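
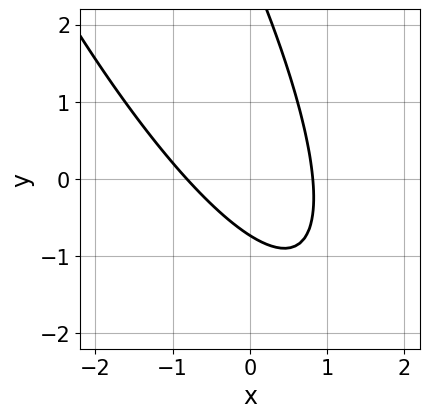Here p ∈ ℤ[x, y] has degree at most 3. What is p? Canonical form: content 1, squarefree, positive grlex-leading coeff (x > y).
3*x^2 + 3*x*y + y^2 - 2*y - 2

First, the degree is 2 — no degree-1 curve has this shape.
Finally, solving for integer coefficients yields p as stated.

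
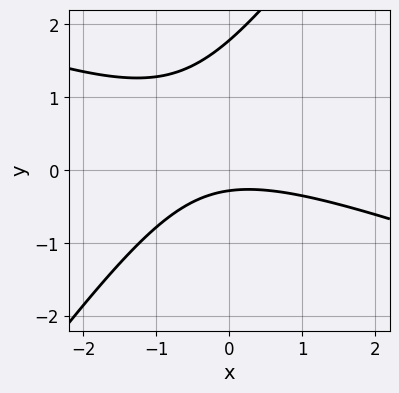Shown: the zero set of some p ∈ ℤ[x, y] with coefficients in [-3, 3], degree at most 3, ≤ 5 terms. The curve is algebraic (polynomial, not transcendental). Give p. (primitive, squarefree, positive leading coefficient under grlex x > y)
x^2 + 2*x*y - 2*y^2 + 3*y + 1

1. Degree: the shape is more complex than any degree-1 curve, so deg p = 2.
2. Checking where it meets the axes: the curve avoids every integer x-axis point in the box.
3. Solving for integer coefficients yields p as stated.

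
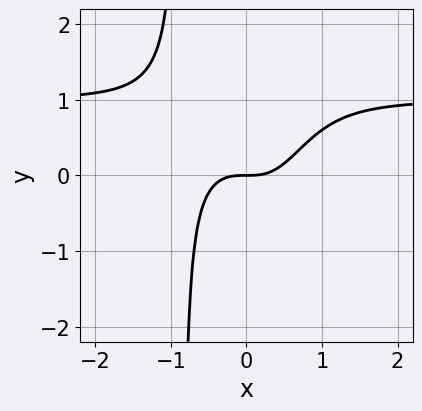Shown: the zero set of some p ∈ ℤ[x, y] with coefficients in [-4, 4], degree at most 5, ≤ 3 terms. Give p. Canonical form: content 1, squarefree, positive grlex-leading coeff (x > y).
1. deg p = 4. A generic line meets the curve in up to 4 points.
2. From the visible intercepts: one y-axis crossing is at y = 0; one x-axis crossing is at x = 0.
3. Together with the visible shape, these determine p as stated.

3*x^3*y - 3*x^3 + 2*y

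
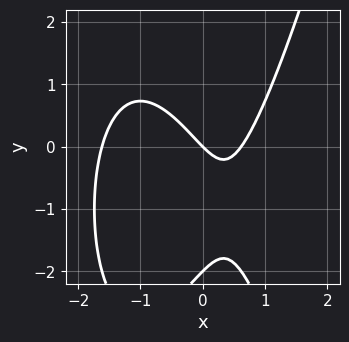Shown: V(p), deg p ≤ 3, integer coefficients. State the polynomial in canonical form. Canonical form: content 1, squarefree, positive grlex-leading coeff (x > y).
2*x^3 + 2*x^2 - y^2 - 2*x - 2*y

Degree: no degree-2 curve has this shape, so deg p = 3.
From the axis intercepts and sections: one x-axis crossing is at x = 0; the y-axis gridline crossings are at y ∈ {-2, 0}.
Matching integer coefficients to the picture gives p.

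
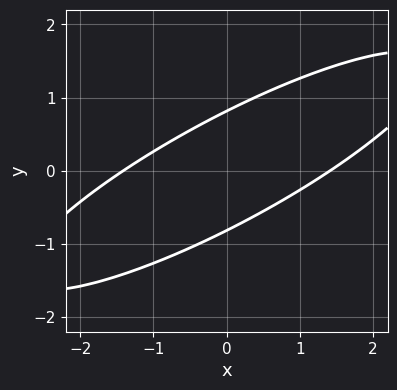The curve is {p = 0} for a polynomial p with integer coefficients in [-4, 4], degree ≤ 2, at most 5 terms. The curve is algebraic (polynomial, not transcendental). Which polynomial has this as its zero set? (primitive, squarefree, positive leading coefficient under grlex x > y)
Degree: no degree-1 curve has this shape, so deg p = 2.
Solving for integer coefficients yields p as stated.

x^2 - 3*x*y + 3*y^2 - 2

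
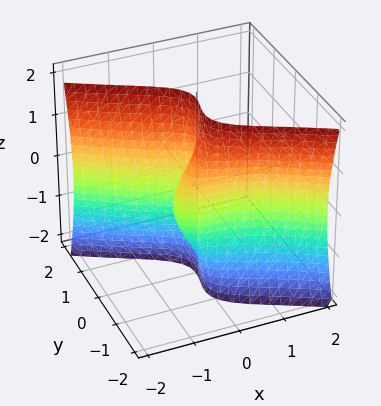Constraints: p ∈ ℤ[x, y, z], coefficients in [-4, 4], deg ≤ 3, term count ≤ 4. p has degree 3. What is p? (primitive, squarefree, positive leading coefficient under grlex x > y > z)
x^3 + x*z^2 + 3*y^3 + 3*y^2

First, deg p = 3. The shape is more complex than any degree-2 surface.
Then, against the integer gridlines: it meets the x-axis at x = 0 (among the integer gridlines); every point of the z-axis in the box is on the surface; among the integer gridlines, it crosses the y-axis at y ∈ {-1, 0}.
Finally, matching integer coefficients to the picture gives p.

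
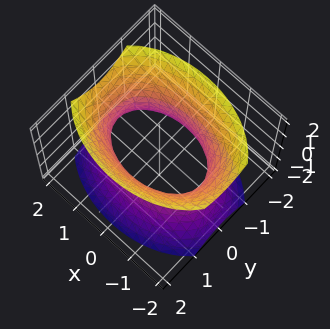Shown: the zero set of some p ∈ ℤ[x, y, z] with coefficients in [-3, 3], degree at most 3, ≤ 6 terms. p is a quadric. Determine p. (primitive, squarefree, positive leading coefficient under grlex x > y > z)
x^2 + 2*y^2 - z^2 - 2

Degree: an hourglass — one-sheet hyperboloid; a quadric, so deg p = 2.
Symmetries: it's symmetric under y → −y, forcing even powers of y; it's symmetric under x → −x, forcing even powers of x; it's symmetric under z → −z, forcing even powers of z.
From the axis intercepts and sections: it misses every integer gridline on the z-axis; the y-axis gridline crossings are at y ∈ {-1, 1}.
Matching integer coefficients to the picture gives p.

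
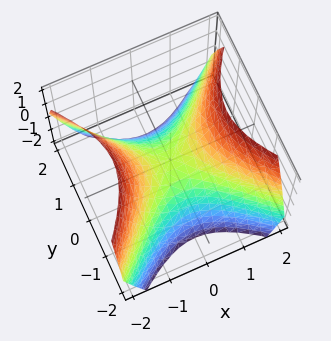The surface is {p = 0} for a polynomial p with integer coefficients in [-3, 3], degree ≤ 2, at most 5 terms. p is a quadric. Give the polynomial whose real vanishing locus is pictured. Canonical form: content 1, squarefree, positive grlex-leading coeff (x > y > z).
First, the degree is 2 — a hyperbolic paraboloid; a quadric.
Next, symmetries: it's symmetric under y → −y, forcing even powers of y; it's symmetric under x → −x, forcing even powers of x.
Then, checking where it meets the axes: it meets the x-axis at x = 0 (among the integer gridlines); one z-axis crossing is at z = 0.
Finally, solving for integer coefficients yields p as stated.

x^2 - y^2 - z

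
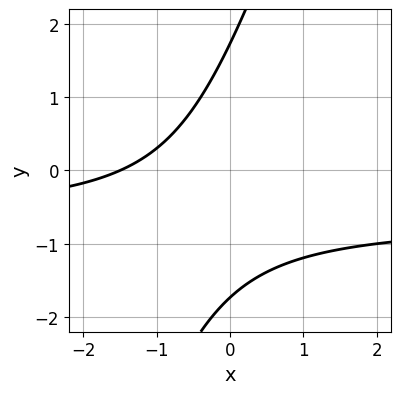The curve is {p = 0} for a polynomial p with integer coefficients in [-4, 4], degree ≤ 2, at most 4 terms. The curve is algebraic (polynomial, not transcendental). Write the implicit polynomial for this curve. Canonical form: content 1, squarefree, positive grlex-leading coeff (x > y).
3*x*y - y^2 + 2*x + 3

First, the degree is 2 — the shape is more complex than any degree-1 curve.
Finally, putting this together gives p.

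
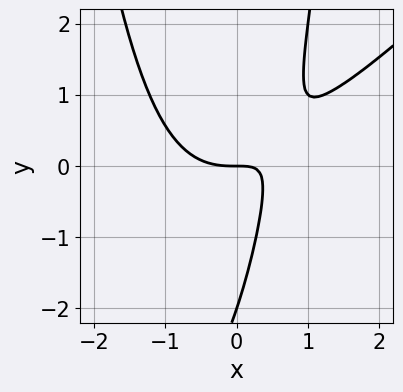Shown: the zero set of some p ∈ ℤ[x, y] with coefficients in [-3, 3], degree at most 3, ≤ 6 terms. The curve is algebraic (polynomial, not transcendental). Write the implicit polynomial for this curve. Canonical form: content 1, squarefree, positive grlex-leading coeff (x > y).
2*x^3 - 2*x^2*y - 3*x*y + y^2 + 2*y

(a) The degree is 3 — the shape is more complex than any degree-2 curve.
(b) From the axis intercepts and sections: among the integer gridlines, it crosses the y-axis at y ∈ {-2, 0}; one x-axis crossing is at x = 0.
(c) These observations pin down the coefficients.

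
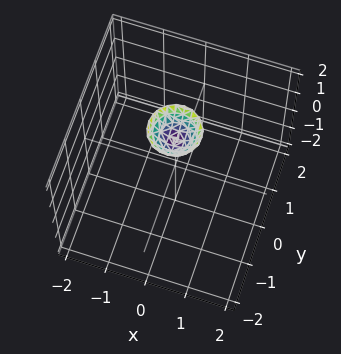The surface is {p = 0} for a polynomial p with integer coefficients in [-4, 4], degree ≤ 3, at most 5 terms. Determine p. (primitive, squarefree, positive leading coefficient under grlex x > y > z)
3*x^2 + 3*y^2 - 2*z + 3

First, degree: a generic line meets the surface in up to 2 points, so deg p = 2.
Next, symmetries: rotational symmetry about the z-axis ⇒ p depends on x, y only through x² + y².
Next, from the visible intercepts: the surface avoids every integer x-axis point in the box; the surface avoids every integer y-axis point in the box.
Finally, matching integer coefficients to the picture gives p.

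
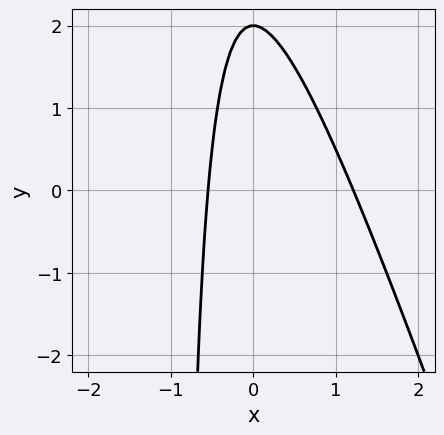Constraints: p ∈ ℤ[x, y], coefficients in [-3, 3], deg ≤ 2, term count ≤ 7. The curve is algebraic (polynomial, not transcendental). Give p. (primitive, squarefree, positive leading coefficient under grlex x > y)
1. Degree: the shape is more complex than any degree-1 curve, so deg p = 2.
2. From the visible intercepts: it meets the y-axis at y = 2 (among the integer gridlines).
3. Fitting integer coefficients to these (and the overall shape) gives p.

3*x^2 + x*y - 2*x + y - 2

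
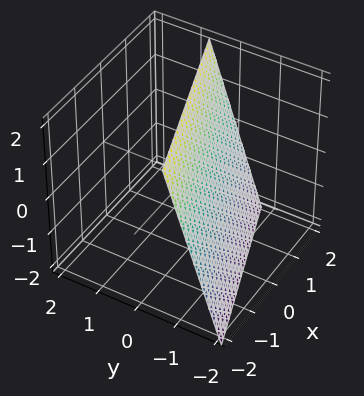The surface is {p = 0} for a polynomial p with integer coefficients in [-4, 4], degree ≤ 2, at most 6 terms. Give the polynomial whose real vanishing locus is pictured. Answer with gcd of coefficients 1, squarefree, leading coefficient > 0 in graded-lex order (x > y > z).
1. Degree: every cross-section is a straight line — this is a plane, so deg p = 1.
2. Reading off the gridlines: it meets the x-axis at x = 2 (among the integer gridlines); it crosses the z-axis at the gridline z = 2.
3. Fitting integer coefficients to these (and the overall shape) gives p.

x - 3*y + z - 2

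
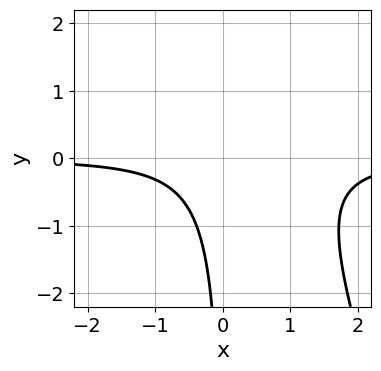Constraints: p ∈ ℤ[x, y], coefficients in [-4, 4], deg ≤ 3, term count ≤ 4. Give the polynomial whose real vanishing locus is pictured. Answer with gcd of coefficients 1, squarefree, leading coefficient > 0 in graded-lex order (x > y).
3*x^2*y + x*y^2 - 3*x*y + 2

First, the degree is 3 — the shape is more complex than any degree-2 curve.
Next, from the visible intercepts: no y-intercept at any integer in the box; it misses every integer gridline on the x-axis.
Finally, these observations pin down the coefficients.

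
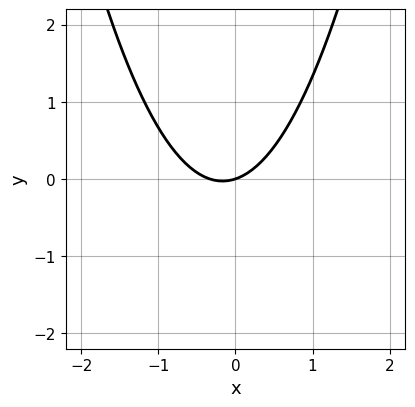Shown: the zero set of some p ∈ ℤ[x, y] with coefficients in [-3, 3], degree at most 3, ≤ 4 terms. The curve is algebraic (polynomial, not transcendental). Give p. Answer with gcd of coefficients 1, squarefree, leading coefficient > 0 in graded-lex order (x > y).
(a) deg p = 2.
(b) Reading off the gridlines: one x-axis crossing is at x = 0; one y-axis crossing is at y = 0.
(c) Putting this together gives p.

3*x^2 + x - 3*y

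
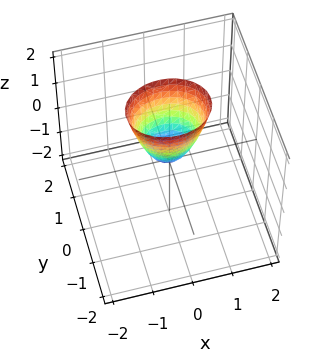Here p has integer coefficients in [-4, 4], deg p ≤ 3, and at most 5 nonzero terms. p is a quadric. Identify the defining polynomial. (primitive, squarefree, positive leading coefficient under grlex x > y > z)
2*x^2 + 3*y^2 - z

The degree is 2 — a single bowl opening along one axis; a quadric.
Symmetries: mirror symmetry y ↦ −y ⇒ only even powers of y; mirror symmetry x ↦ −x ⇒ only even powers of x.
Checking where it meets the axes: it meets the x-axis at x = 0 (among the integer gridlines); one y-axis crossing is at y = 0; it meets the z-axis at z = 0 (among the integer gridlines).
Together with the visible shape, these determine p as stated.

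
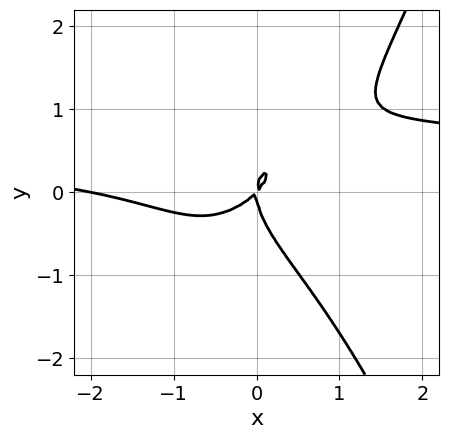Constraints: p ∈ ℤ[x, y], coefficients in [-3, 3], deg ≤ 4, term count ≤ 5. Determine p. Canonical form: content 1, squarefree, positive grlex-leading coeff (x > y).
2*x^3*y - x^3 - 2*y^3 - 2*x^2 + 2*x*y

1. Degree: the shape is more complex than any degree-3 curve, so deg p = 4.
2. From the visible intercepts: it meets the y-axis at y = 0 (among the integer gridlines); the x-axis gridline crossings are at x ∈ {-2, 0}.
3. The integer polynomial consistent with all of this is the stated p.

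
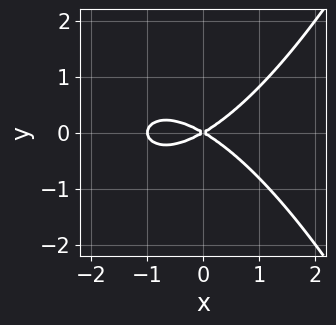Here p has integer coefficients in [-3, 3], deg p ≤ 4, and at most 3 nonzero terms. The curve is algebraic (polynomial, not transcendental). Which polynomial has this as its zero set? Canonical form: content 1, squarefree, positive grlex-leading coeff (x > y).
1. Degree: a generic line meets the curve in up to 3 points, so deg p = 3.
2. Symmetries: mirror symmetry y ↦ −y ⇒ only even powers of y.
3. From the visible intercepts: the x-axis gridline crossings are at x ∈ {-1, 0}; it meets the y-axis at y = 0 (among the integer gridlines).
4. Fitting integer coefficients to these (and the overall shape) gives p.

x^3 + x^2 - 3*y^2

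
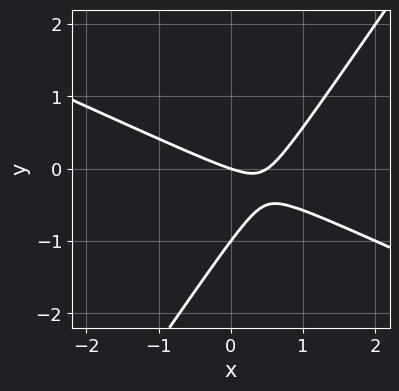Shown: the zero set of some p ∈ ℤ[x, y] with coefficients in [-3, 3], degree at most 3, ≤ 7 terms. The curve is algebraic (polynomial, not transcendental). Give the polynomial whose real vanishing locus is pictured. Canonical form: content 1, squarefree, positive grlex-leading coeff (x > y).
Degree: a generic line meets the curve in up to 2 points, so deg p = 2.
Observable constraints: one x-axis crossing is at x = 0; among the integer gridlines, it crosses the y-axis at y ∈ {-1, 0}.
Assembling these constraints gives the stated polynomial.

2*x^2 + 3*x*y - 3*y^2 - x - 3*y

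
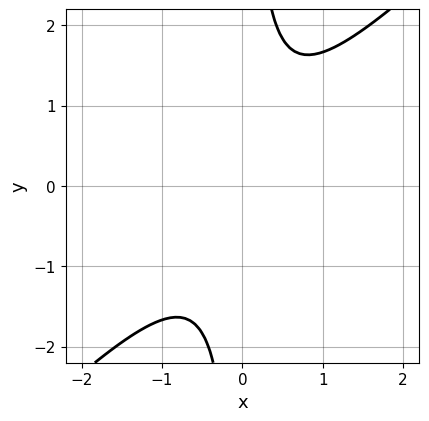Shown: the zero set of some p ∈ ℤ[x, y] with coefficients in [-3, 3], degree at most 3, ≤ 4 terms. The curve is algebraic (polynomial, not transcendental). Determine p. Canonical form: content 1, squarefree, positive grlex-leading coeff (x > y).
3*x^2 - 3*x*y + 2

deg p = 2. A generic line meets the curve in up to 2 points.
From the axis intercepts and sections: the curve avoids every integer y-axis point in the box; it misses every integer gridline on the x-axis.
Putting this together gives p.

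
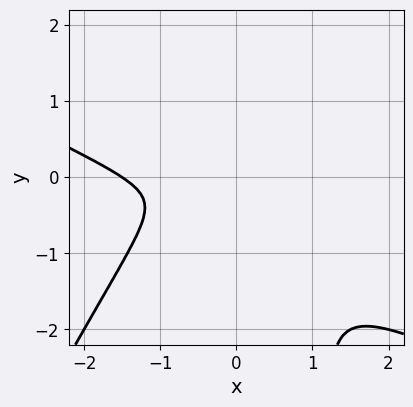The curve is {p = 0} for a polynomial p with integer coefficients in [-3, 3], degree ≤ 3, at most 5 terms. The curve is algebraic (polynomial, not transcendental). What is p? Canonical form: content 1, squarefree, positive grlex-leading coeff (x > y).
(a) The degree is 3 — a generic line meets the curve in up to 3 points.
(b) Matching integer coefficients to the picture gives p.

2*x^3 + 3*x^2*y - 2*x*y^2 + 3*x^2 + 3*y^2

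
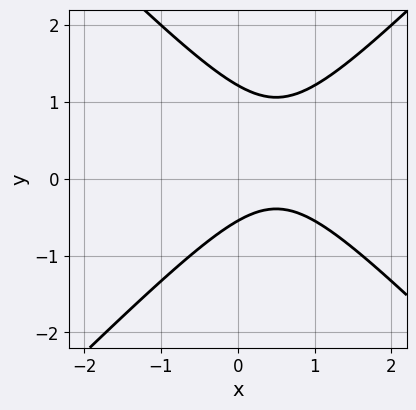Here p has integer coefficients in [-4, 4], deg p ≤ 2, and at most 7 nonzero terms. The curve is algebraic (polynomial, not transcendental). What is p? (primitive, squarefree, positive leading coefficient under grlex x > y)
3*x^2 - 3*y^2 - 3*x + 2*y + 2

1. deg p = 2. No degree-1 curve has this shape.
2. Observable constraints: the curve avoids every integer x-axis point in the box.
3. Assembling these constraints gives the stated polynomial.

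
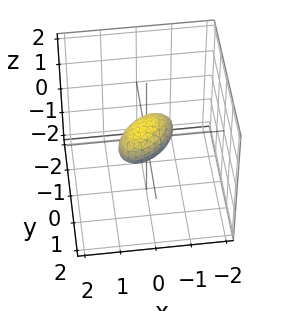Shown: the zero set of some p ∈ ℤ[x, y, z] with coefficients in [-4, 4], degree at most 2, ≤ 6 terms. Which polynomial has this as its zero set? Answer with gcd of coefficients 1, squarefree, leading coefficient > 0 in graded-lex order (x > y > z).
2*x^2 - 2*x*y + 2*y^2 - y*z + 2*z^2 - 1

1. Degree: no degree-1 surface has this shape, so deg p = 2.
2. Putting this together gives p.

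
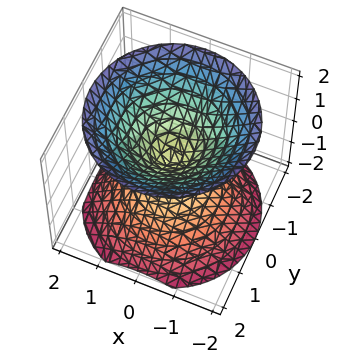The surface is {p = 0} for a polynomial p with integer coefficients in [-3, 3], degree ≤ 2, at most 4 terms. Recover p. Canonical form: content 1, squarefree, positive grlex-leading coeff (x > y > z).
I count 2 distinct pieces. They look like related sheets of one shape, so recover p as a whole.
deg p = 2. Two nappes meeting at a single point; a quadric.
Symmetries: it's symmetric under z → −z, forcing even powers of z; every cross-section ⟂ z is a circle, so x, y appear only via x² + y².
Checking where it meets the axes: one y-axis crossing is at y = 0; it meets the x-axis at x = 0 (among the integer gridlines); it crosses the z-axis at the gridline z = 0.
Putting this together gives p.

x^2 + y^2 - z^2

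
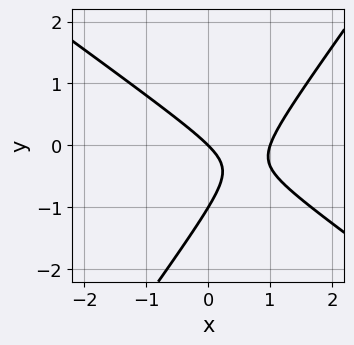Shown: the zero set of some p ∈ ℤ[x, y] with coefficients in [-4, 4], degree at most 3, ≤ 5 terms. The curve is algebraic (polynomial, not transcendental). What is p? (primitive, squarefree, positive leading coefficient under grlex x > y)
3*x^2 + 2*x*y - 3*y^2 - 3*x - 3*y

(a) Degree: no degree-1 curve has this shape, so deg p = 2.
(b) Observable constraints: the y-axis gridline crossings are at y ∈ {-1, 0}; the x-axis gridline crossings are at x ∈ {0, 1}.
(c) Together with the visible shape, these determine p as stated.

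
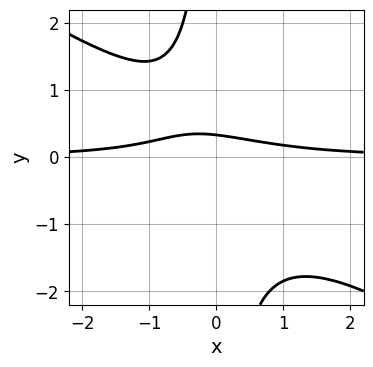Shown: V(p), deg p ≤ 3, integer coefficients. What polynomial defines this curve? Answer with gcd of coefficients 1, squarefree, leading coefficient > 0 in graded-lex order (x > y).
2*x^2*y + 3*x*y^2 + 3*y - 1

First, degree: a generic line meets the curve in up to 3 points, so deg p = 3.
Next, from the axis intercepts and sections: the curve avoids every integer x-axis point in the box.
Finally, assembling these constraints gives the stated polynomial.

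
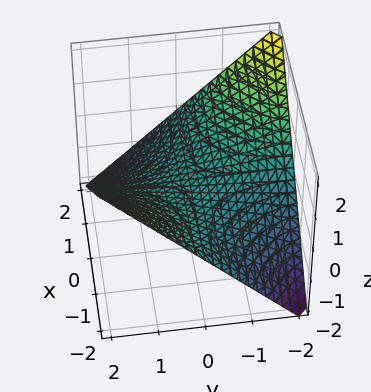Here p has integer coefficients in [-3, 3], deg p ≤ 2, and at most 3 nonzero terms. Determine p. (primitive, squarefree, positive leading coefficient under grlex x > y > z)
deg p = 2.
Observable constraints: it crosses the z-axis at the gridline z = 0; every point of the y-axis in the box is on the surface.
Together with the visible shape, these determine p as stated.

x*y + 2*z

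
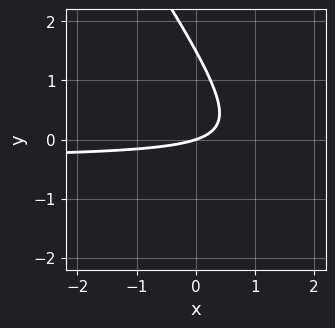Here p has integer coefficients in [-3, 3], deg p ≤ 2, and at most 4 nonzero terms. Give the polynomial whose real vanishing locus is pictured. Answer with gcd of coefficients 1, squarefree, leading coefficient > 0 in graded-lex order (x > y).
1. deg p = 2. No degree-1 curve has this shape.
2. From the visible intercepts: one y-axis crossing is at y = 0; it crosses the x-axis at the gridline x = 0.
3. Assembling these constraints gives the stated polynomial.

3*x*y + 2*y^2 + x - 3*y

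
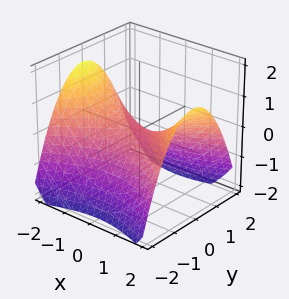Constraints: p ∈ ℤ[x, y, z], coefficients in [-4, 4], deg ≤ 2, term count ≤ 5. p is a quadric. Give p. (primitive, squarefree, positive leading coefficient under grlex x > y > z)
x^2 - 2*y^2 - 3*z

First, degree: a hyperbolic paraboloid; a quadric, so deg p = 2.
Then, symmetries: it's symmetric under x → −x, forcing even powers of x; it's symmetric under y → −y, forcing even powers of y.
Then, reading off the gridlines: it crosses the x-axis at the gridline x = 0; it crosses the y-axis at the gridline y = 0; one z-axis crossing is at z = 0.
Finally, the integer polynomial consistent with all of this is the stated p.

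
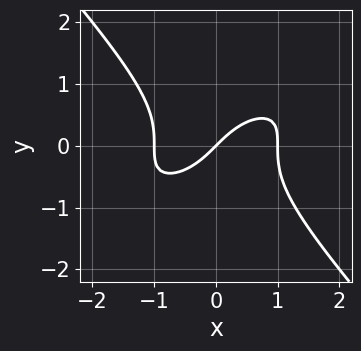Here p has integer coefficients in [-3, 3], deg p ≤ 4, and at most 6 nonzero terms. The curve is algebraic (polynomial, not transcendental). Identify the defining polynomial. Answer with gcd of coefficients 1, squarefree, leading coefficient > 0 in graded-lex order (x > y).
2*x^3 - 2*x^2*y + 3*y^3 - 2*x + 2*y

deg p = 3.
From the visible intercepts: it crosses the y-axis at the gridline y = 0; among the integer gridlines, it crosses the x-axis at x ∈ {-1, 0, 1}.
Fitting integer coefficients to these (and the overall shape) gives p.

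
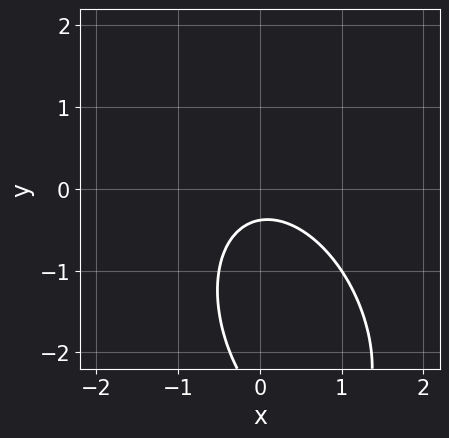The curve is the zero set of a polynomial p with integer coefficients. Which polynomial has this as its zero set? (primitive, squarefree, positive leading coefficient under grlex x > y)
First, deg p = 2. No degree-1 curve has this shape.
Then, reading off the gridlines: the curve avoids every integer x-axis point in the box.
Finally, the integer polynomial consistent with all of this is the stated p.

2*x^2 + x*y + y^2 + 3*y + 1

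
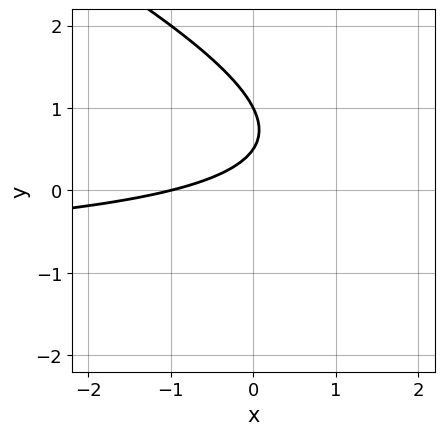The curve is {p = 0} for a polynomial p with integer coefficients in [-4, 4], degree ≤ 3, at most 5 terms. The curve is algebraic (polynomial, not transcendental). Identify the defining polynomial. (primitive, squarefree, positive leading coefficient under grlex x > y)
(a) Degree: no degree-1 curve has this shape, so deg p = 2.
(b) Checking where it meets the axes: it crosses the y-axis at the gridline y = 1; one x-axis crossing is at x = -1.
(c) The integer polynomial consistent with all of this is the stated p.

x*y + 2*y^2 + x - 3*y + 1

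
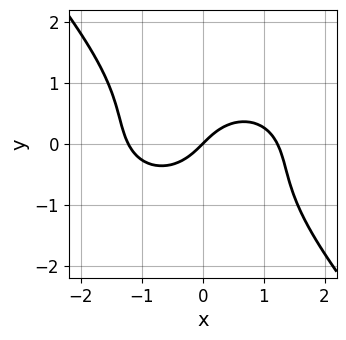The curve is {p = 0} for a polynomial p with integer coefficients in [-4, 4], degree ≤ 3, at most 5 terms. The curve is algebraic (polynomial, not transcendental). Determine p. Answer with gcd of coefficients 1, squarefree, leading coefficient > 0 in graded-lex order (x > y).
First, degree: no degree-2 curve has this shape, so deg p = 3.
Next, checking where it meets the axes: one x-axis crossing is at x = 0; one y-axis crossing is at y = 0.
Finally, solving for integer coefficients yields p as stated.

2*x^3 + 2*x*y^2 + 3*y^3 - 3*x + 3*y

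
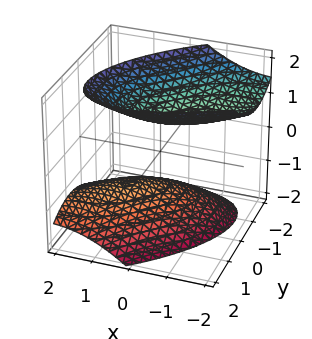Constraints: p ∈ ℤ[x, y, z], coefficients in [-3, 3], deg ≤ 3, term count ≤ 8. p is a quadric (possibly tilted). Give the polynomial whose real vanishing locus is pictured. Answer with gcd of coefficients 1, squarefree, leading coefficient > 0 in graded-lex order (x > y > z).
I count 2 distinct pieces. Treating them together as one polynomial.
Degree: no degree-1 surface has this shape, so deg p = 2.
Reading off the gridlines: the surface avoids every integer y-axis point in the box; the z-axis gridline crossings are at z ∈ {-1, 1}; it misses every integer gridline on the x-axis.
The integer polynomial consistent with all of this is the stated p.

2*x^2 - 3*x*y + 2*x*z + 3*y^2 - 3*z^2 + 3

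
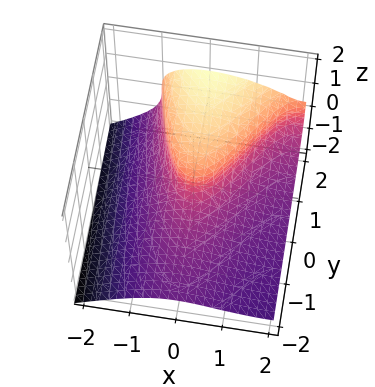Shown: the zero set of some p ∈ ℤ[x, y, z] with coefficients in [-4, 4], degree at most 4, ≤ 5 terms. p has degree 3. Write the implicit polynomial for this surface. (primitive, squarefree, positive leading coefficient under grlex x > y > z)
First, degree: the shape is more complex than any degree-2 surface, so deg p = 3.
Then, from the visible intercepts: one z-axis crossing is at z = 0; it crosses the x-axis at the gridline x = 0; it meets the y-axis at y = 0 (among the integer gridlines).
Finally, together with the visible shape, these determine p as stated.

x^3 - 3*z^3 - 3*x^2 + 2*y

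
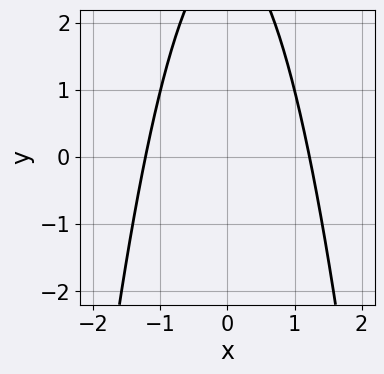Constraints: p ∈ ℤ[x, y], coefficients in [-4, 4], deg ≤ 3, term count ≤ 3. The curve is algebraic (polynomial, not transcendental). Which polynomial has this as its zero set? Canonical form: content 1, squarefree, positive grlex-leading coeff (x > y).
2*x^2 + y - 3

(a) Degree: no degree-1 curve has this shape, so deg p = 2.
(b) Symmetries: it's symmetric under x → −x, forcing even powers of x.
(c) Against the integer gridlines: it misses every integer gridline on the y-axis.
(d) Assembling these constraints gives the stated polynomial.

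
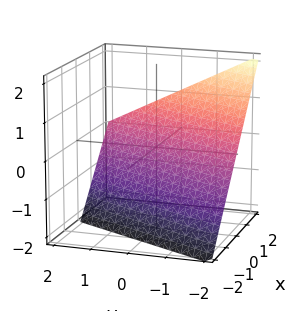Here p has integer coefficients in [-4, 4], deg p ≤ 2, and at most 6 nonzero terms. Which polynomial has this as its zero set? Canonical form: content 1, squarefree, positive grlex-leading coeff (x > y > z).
(a) Degree: every cross-section is a straight line — this is a plane, so deg p = 1.
(b) Observable constraints: it crosses the x-axis at the gridline x = 1; one z-axis crossing is at z = -1.
(c) These observations pin down the coefficients. Check: (0, -2, 0) on the y-axis lies on the surface, and p(0, -2, 0) = 0. ✓

2*x - y - 2*z - 2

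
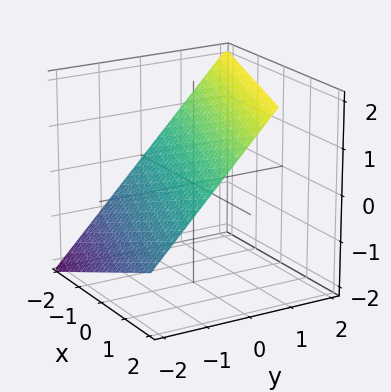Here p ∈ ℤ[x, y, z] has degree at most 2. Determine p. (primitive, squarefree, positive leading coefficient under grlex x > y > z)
1. The degree is 1 — the surface is flat (a plane).
2. Against the integer gridlines: it crosses the x-axis at the gridline x = -2.
3. These observations pin down the coefficients.

x + 3*y - 3*z + 2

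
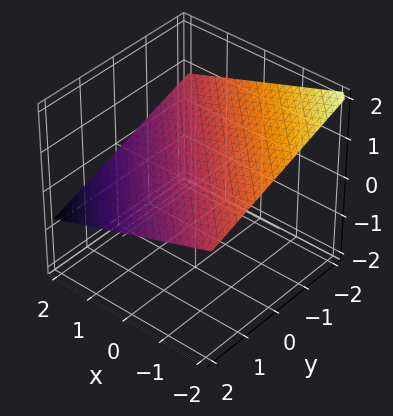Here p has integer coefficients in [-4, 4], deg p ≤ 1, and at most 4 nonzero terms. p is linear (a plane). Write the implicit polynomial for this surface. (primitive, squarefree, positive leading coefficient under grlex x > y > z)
x + y + 3*z - 2

First, degree: the surface is flat (a plane), so deg p = 1.
Next, from the axis intercepts and sections: one x-axis crossing is at x = 2; one y-axis crossing is at y = 2.
Finally, assembling these constraints gives the stated polynomial.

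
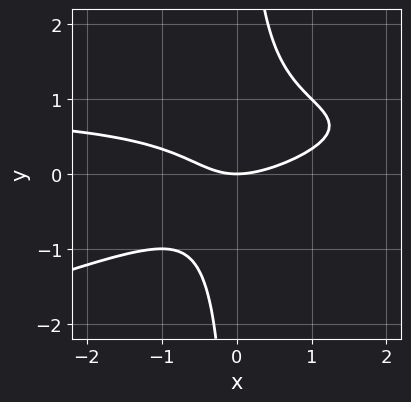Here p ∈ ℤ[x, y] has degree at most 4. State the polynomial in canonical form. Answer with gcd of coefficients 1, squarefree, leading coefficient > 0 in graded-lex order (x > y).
x^2*y - 3*x*y^2 - x^2 + x*y + 2*y

First, degree: the shape is more complex than any degree-2 curve, so deg p = 3.
Then, checking where it meets the axes: it meets the y-axis at y = 0 (among the integer gridlines); it crosses the x-axis at the gridline x = 0.
Finally, together with the visible shape, these determine p as stated.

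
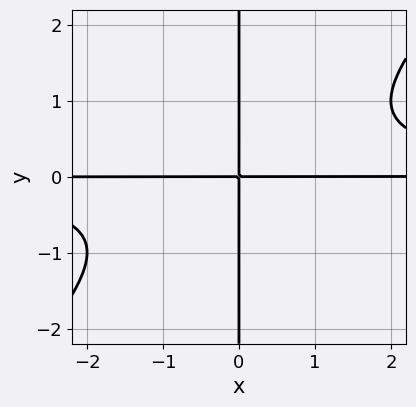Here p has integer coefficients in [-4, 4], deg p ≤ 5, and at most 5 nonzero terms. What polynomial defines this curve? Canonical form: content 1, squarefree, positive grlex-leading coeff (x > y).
x^2*y^2 - x*y^3 - x*y

(a) deg p = 4. No degree-3 curve has this shape.
(b) Observable constraints: every point of the x-axis in the box is on the curve; every point of the y-axis in the box is on the curve.
(c) Putting this together gives p.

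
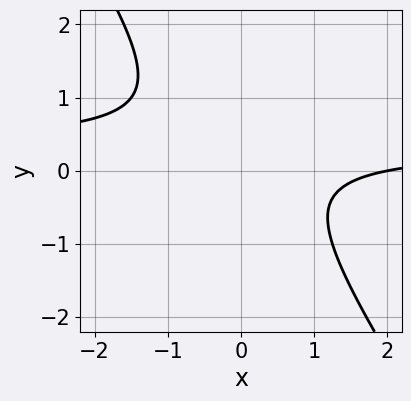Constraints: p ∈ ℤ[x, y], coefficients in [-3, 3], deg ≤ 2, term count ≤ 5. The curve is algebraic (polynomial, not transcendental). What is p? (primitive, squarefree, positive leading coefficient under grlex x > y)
First, degree: a generic line meets the curve in up to 2 points, so deg p = 2.
Then, from the visible intercepts: one x-axis crossing is at x = 2; no y-intercept at any integer in the box.
Finally, assembling these constraints gives the stated polynomial.

3*x*y + 2*y^2 - x - y + 2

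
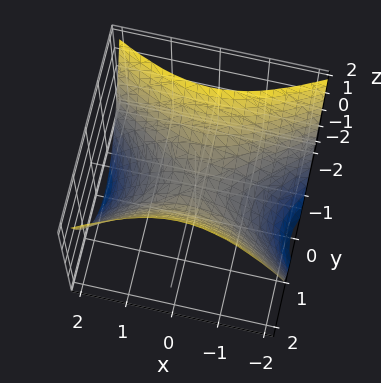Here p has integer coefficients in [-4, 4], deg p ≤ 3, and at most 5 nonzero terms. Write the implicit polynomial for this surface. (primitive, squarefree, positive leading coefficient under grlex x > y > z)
x^2 - 2*y^2 + 2*z

First, degree: a saddle surface; a quadric, so deg p = 2.
Next, symmetries: the x ↦ −x reflection is a symmetry, so x appears only in even powers; mirror symmetry y ↦ −y ⇒ only even powers of y.
Then, from the axis intercepts and sections: one z-axis crossing is at z = 0; it crosses the y-axis at the gridline y = 0.
Finally, solving for integer coefficients yields p as stated.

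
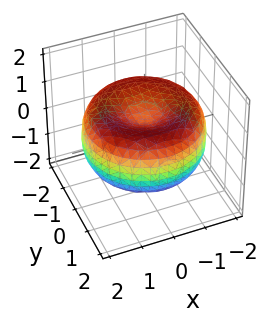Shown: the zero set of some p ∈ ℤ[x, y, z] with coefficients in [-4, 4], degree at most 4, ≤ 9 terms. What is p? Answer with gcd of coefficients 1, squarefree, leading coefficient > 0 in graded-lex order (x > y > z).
First, the degree is 4 — a generic line meets the surface in up to 4 points.
Then, symmetries: every cross-section ⟂ z is a circle, so x, y appear only via x² + y².
Next, checking where it meets the axes: a circular section at z = 0 has radius between 1 and 2.
Finally, together with the visible shape, these determine p as stated.

x^4 + 2*x^2*y^2 + y^4 - 3*x^2 - 3*y^2 + 3*z^2 - 1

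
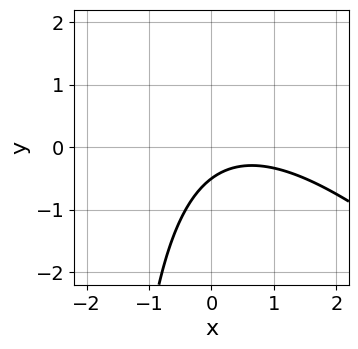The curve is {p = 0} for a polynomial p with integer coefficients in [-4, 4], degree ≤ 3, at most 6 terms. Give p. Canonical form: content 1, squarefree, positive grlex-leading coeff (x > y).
x^2 + x*y - x + 2*y + 1

The degree is 2 — the shape is more complex than any degree-1 curve.
From the visible intercepts: it misses every integer gridline on the x-axis.
Fitting integer coefficients to these (and the overall shape) gives p.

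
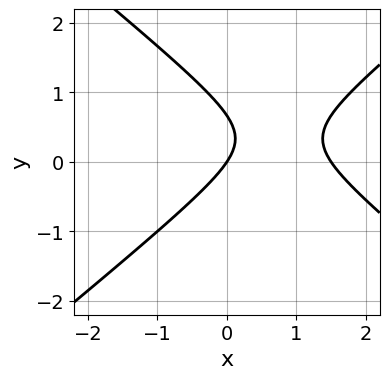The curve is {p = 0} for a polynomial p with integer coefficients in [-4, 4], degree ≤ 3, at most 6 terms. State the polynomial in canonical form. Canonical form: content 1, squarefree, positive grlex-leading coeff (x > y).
First, degree: a generic line meets the curve in up to 2 points, so deg p = 2.
Next, observable constraints: one y-axis crossing is at y = 0; it meets the x-axis at x = 0 (among the integer gridlines).
Finally, the integer polynomial consistent with all of this is the stated p.

2*x^2 - 3*y^2 - 3*x + 2*y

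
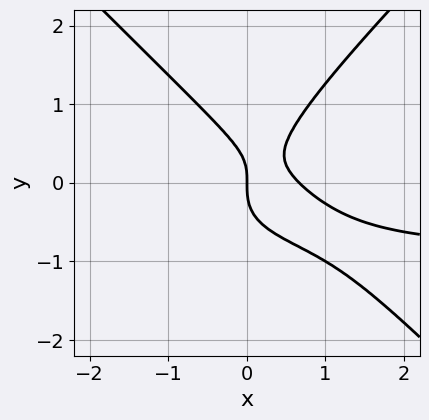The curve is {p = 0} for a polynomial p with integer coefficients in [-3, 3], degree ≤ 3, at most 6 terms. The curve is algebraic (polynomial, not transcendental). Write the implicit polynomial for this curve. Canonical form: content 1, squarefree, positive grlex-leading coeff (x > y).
(a) deg p = 3.
(b) Checking where it meets the axes: one y-axis crossing is at y = 0; it crosses the x-axis at the gridline x = 0.
(c) Matching integer coefficients to the picture gives p.

3*x^2*y - 3*y^3 + 3*x^2 + x*y - 2*x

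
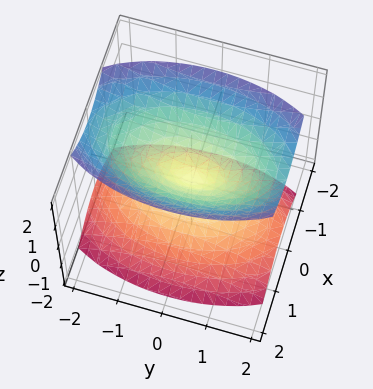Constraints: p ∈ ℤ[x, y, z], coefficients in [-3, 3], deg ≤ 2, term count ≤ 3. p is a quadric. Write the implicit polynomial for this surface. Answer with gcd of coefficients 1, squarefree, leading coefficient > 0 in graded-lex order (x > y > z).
3*x^2 + y^2 - 2*z^2

(a) There are 2 components.
(b) Degree: a double cone through the origin; a quadric, so deg p = 2.
(c) Symmetries: it's symmetric under x → −x, forcing even powers of x; the y ↦ −y reflection is a symmetry, so y appears only in even powers; it's symmetric under z → −z, forcing even powers of z.
(d) Observable constraints: it meets the y-axis at y = 0 (among the integer gridlines); it meets the x-axis at x = 0 (among the integer gridlines); one z-axis crossing is at z = 0.
(e) Matching integer coefficients to the picture gives p.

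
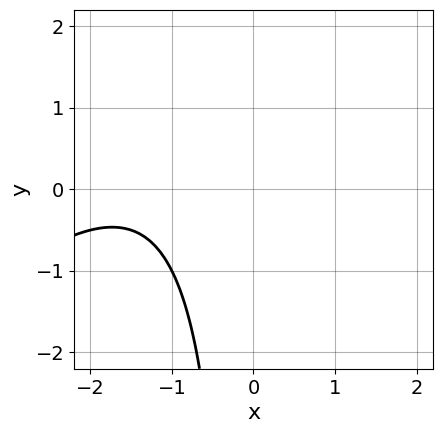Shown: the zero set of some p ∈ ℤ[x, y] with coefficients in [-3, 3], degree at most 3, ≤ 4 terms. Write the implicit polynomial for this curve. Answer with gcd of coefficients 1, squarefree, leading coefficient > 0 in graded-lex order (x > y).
(a) The degree is 2 — the shape is more complex than any degree-1 curve.
(b) From the axis intercepts and sections: no x-intercept at any integer in the box; the curve avoids every integer y-axis point in the box.
(c) Fitting integer coefficients to these (and the overall shape) gives p.

x^2 - x*y + 3*x + 3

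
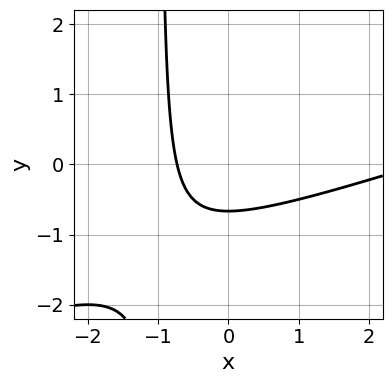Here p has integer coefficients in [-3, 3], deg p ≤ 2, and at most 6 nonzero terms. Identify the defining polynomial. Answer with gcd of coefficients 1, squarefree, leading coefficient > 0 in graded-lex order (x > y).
First, the degree is 2 — no degree-1 curve has this shape.
Finally, solving for integer coefficients yields p as stated.

x^2 - 3*x*y - 2*x - 3*y - 2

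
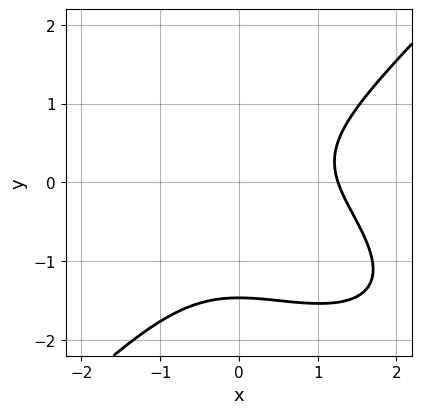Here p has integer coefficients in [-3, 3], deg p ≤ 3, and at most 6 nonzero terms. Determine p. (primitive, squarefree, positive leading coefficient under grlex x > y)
x^3 + x^2*y - 2*y^3 - 2*y^2 - 2

1. deg p = 3. A generic line meets the curve in up to 3 points.
2. Putting this together gives p.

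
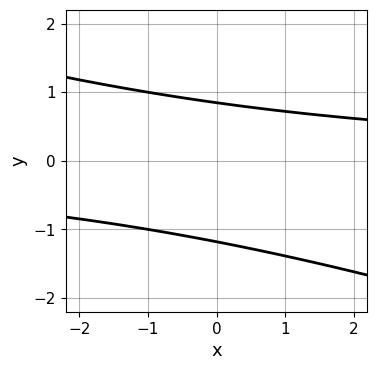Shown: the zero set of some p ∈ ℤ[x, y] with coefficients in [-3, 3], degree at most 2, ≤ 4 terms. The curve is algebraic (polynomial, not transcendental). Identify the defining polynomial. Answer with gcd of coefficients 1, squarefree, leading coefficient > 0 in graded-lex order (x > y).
x*y + 3*y^2 + y - 3

1. The degree is 2 — no degree-1 curve has this shape.
2. Checking where it meets the axes: no x-intercept at any integer in the box.
3. Matching integer coefficients to the picture gives p.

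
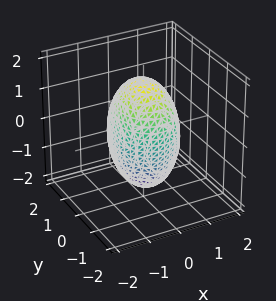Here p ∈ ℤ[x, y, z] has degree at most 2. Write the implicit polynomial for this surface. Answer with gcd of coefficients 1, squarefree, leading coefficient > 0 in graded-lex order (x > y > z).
3*x^2 + 2*y^2 + z^2 - 3

1. deg p = 2. A closed, bounded, convex surface; a quadric.
2. Symmetries: the y ↦ −y reflection is a symmetry, so y appears only in even powers; the z ↦ −z reflection is a symmetry, so z appears only in even powers; the x ↦ −x reflection is a symmetry, so x appears only in even powers.
3. From the axis intercepts and sections: among the integer gridlines, it crosses the x-axis at x ∈ {-1, 1}.
4. These observations pin down the coefficients.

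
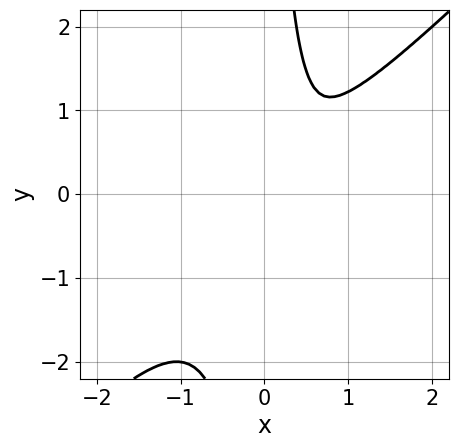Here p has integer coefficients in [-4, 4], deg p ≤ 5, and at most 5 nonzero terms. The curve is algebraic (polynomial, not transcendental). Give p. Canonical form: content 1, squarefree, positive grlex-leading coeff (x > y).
3*x^4 - 3*x*y^3 - 2*x*y^2 + x^2 + 3*y^2

First, degree: no degree-3 curve has this shape, so deg p = 4.
Finally, solving for integer coefficients yields p as stated.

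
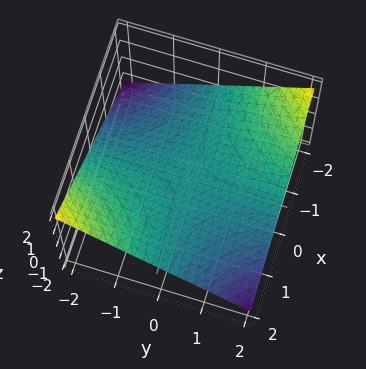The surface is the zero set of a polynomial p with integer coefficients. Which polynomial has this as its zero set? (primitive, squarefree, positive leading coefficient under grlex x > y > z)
x*y + 3*z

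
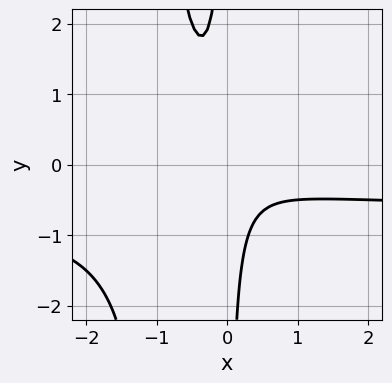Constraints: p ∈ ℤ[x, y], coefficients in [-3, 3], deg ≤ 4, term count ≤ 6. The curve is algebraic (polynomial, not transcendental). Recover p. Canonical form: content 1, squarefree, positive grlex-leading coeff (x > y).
(a) deg p = 3. No degree-2 curve has this shape.
(b) From the visible intercepts: it misses every integer gridline on the x-axis; the curve avoids every integer y-axis point in the box.
(c) The integer polynomial consistent with all of this is the stated p.

3*x^2*y + 2*x^2 + 3*x*y + 1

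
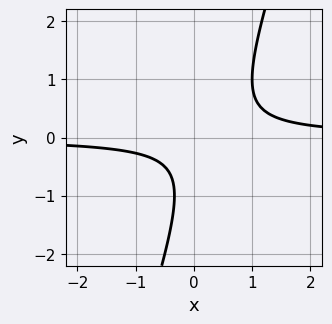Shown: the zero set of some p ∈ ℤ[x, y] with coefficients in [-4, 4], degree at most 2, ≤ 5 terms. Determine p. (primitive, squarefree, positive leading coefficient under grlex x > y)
3*x*y - y^2 - y - 1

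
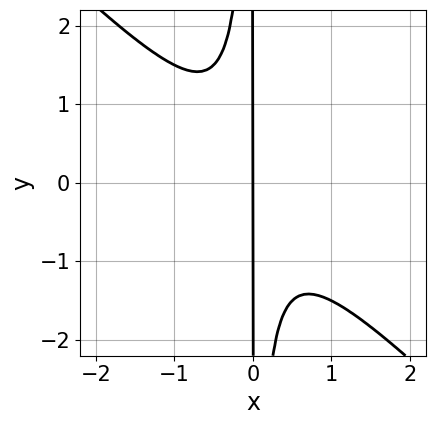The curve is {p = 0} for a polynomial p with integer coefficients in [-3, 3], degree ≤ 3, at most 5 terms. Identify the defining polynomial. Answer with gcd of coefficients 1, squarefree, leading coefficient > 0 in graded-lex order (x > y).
2*x^3 + 2*x^2*y + x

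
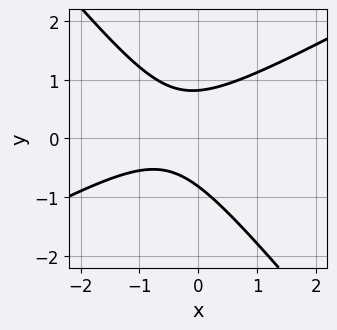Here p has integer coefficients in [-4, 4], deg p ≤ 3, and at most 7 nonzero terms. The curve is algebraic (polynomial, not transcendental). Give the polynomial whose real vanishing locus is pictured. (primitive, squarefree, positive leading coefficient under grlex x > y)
2*x^2 - 2*x*y - 3*y^2 + 2*x + 2

First, degree: no degree-1 curve has this shape, so deg p = 2.
Next, from the visible intercepts: the curve avoids every integer x-axis point in the box.
Finally, assembling these constraints gives the stated polynomial.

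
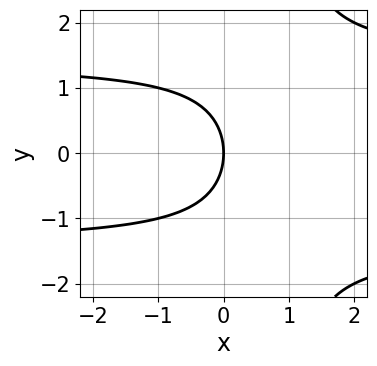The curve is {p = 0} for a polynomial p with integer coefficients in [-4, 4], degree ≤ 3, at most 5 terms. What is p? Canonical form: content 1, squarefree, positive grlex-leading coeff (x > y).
x*y^2 - y^2 - 2*x

(a) deg p = 3. No degree-2 curve has this shape.
(b) Symmetries: the y ↦ −y reflection is a symmetry, so y appears only in even powers.
(c) Checking where it meets the axes: it crosses the y-axis at the gridline y = 0; it crosses the x-axis at the gridline x = 0.
(d) Putting this together gives p.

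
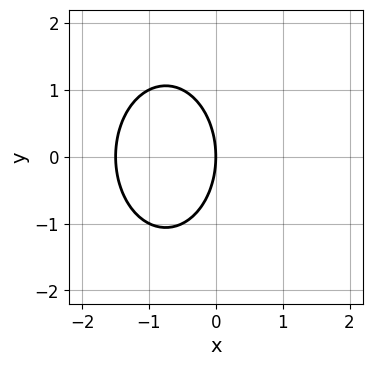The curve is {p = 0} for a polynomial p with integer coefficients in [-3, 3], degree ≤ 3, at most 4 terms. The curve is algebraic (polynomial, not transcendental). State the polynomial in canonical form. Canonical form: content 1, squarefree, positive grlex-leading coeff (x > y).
2*x^2 + y^2 + 3*x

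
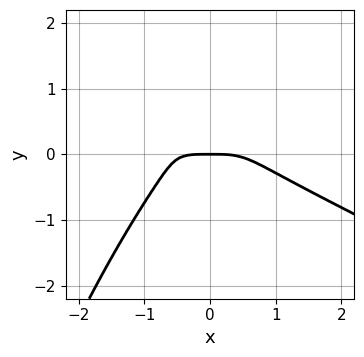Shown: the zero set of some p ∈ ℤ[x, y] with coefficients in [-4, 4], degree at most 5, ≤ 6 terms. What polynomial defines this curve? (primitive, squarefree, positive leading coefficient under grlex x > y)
x^4 + 2*x^3*y + 3*y^3 - y^2 + y

First, degree: no degree-3 curve has this shape, so deg p = 4.
Then, checking where it meets the axes: one x-axis crossing is at x = 0; one y-axis crossing is at y = 0.
Finally, these observations pin down the coefficients.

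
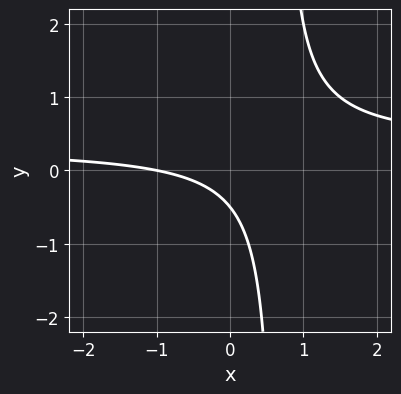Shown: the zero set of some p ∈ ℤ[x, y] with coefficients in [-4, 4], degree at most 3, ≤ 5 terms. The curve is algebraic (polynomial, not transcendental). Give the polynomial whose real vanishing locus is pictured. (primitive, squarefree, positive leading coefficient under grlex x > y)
deg p = 2. No degree-1 curve has this shape.
From the axis intercepts and sections: it crosses the x-axis at the gridline x = -1.
Together with the visible shape, these determine p as stated.

3*x*y - x - 2*y - 1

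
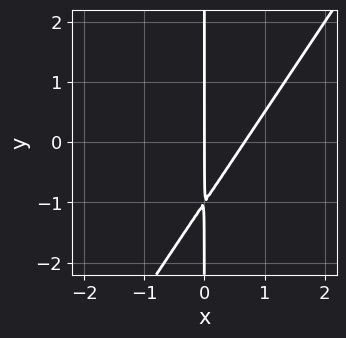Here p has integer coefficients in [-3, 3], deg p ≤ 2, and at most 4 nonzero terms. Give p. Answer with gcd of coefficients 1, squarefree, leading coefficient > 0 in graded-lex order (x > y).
(a) The degree is 2 — no degree-1 curve has this shape.
(b) Checking where it meets the axes: the visible y-axis segment lies entirely on the curve; it meets the x-axis at x = 0 (among the integer gridlines).
(c) These observations pin down the coefficients.

3*x^2 - 2*x*y - 2*x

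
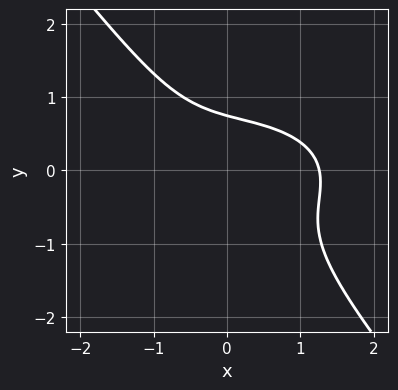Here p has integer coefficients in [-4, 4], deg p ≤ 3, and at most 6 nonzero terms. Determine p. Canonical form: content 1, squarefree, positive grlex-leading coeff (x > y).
1. deg p = 3. No degree-2 curve has this shape.
2. Putting this together gives p.

x^3 + 3*x*y^2 + 3*y^3 + y - 2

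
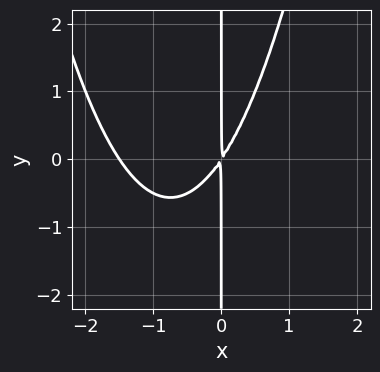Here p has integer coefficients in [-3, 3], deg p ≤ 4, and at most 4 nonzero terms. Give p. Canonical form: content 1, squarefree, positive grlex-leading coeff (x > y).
2*x^3 + 3*x^2 - 2*x*y

Degree: a generic line meets the curve in up to 3 points, so deg p = 3.
Observable constraints: the visible y-axis segment lies entirely on the curve.
Matching integer coefficients to the picture gives p.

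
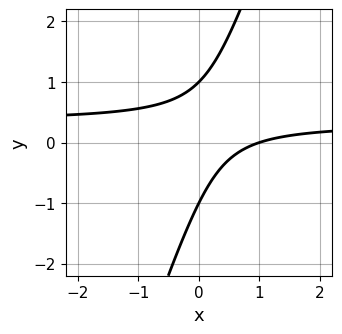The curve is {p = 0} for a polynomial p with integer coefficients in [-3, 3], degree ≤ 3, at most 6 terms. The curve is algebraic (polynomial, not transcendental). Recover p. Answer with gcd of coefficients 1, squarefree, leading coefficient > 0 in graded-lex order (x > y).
3*x*y - y^2 - x + 1

Degree: no degree-1 curve has this shape, so deg p = 2.
Reading off the gridlines: it crosses the x-axis at the gridline x = 1; among the integer gridlines, it crosses the y-axis at y ∈ {-1, 1}.
Fitting integer coefficients to these (and the overall shape) gives p.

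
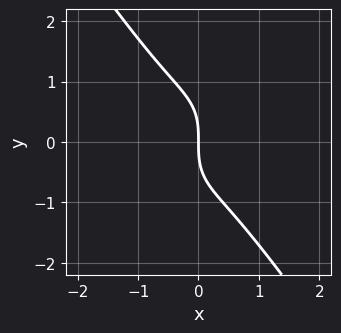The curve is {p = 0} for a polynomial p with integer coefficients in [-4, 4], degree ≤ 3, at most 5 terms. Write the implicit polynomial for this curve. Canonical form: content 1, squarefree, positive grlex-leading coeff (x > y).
3*x^3 + y^3 + 2*x

First, deg p = 3.
Next, against the integer gridlines: it crosses the x-axis at the gridline x = 0; it crosses the y-axis at the gridline y = 0.
Finally, putting this together gives p.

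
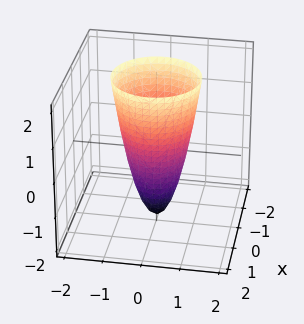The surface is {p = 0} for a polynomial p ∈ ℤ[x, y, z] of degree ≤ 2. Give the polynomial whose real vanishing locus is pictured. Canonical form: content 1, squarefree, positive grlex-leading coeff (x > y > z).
The degree is 2 — a generic line meets the surface in up to 2 points.
Symmetry: the z-axis is an axis of rotation, so x and y enter only as x² + y².
Against the integer gridlines: a circular section at z = 2 has radius between 1 and 2; one z-axis crossing is at z = -2.
Solving for integer coefficients yields p as stated.

3*x^2 + 3*y^2 - z - 2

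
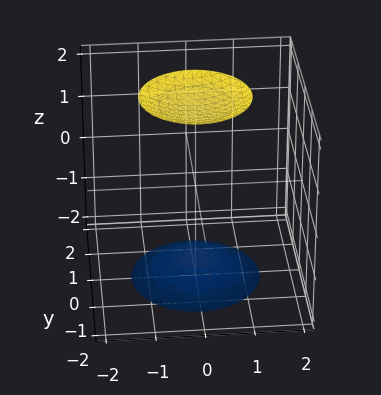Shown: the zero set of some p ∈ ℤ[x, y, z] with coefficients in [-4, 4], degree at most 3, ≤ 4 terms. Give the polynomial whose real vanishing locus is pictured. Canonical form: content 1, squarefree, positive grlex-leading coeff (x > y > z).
1. There are 2 components. Treating them together as one polynomial.
2. Degree: two separate bowl-shaped sheets opening away from each other; a quadric, so deg p = 2.
3. Symmetries: the z-axis is an axis of rotation, so x and y enter only as x² + y²; mirror symmetry z ↦ −z ⇒ only even powers of z.
4. Reading off the gridlines: it misses every integer gridline on the y-axis; no x-intercept at any integer in the box; a circular section at z = -2 has radius exactly 1.
5. The integer polynomial consistent with all of this is the stated p.

x^2 + y^2 - z^2 + 3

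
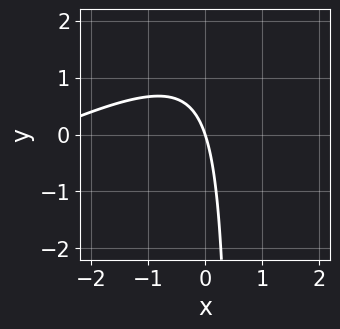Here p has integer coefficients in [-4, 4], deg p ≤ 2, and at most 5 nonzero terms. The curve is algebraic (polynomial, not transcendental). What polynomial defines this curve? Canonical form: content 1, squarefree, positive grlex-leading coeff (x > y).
x^2 - 2*x*y + 3*x + y

First, deg p = 2. A generic line meets the curve in up to 2 points.
Then, reading off the gridlines: one x-axis crossing is at x = 0; it meets the y-axis at y = 0 (among the integer gridlines).
Finally, solving for integer coefficients yields p as stated.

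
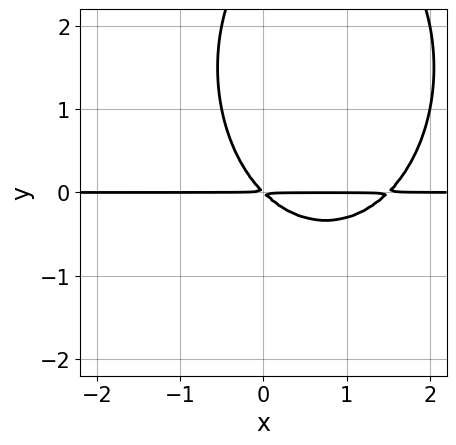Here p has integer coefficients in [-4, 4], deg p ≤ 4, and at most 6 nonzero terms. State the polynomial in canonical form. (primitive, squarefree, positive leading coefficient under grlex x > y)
First, the degree is 3 — no degree-2 curve has this shape.
Next, against the integer gridlines: the visible x-axis segment lies entirely on the curve.
Finally, assembling these constraints gives the stated polynomial.

2*x^2*y + y^3 - 3*x*y - 3*y^2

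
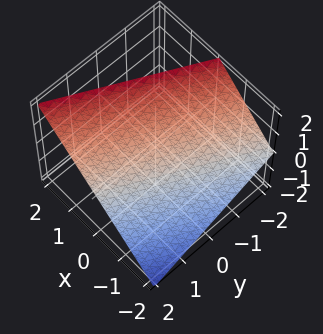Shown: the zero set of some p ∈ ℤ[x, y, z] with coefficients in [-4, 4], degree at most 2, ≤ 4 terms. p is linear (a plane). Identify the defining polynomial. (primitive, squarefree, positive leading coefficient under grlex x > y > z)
First, degree: the surface is flat (a plane), so deg p = 1.
Next, from the visible intercepts: one y-axis crossing is at y = 2; it crosses the x-axis at the gridline x = -1.
Finally, assembling these constraints gives the stated polynomial. Check: (0, 0, 1) on the z-axis lies on the surface, and p(0, 0, 1) = 0. ✓

2*x - y - 2*z + 2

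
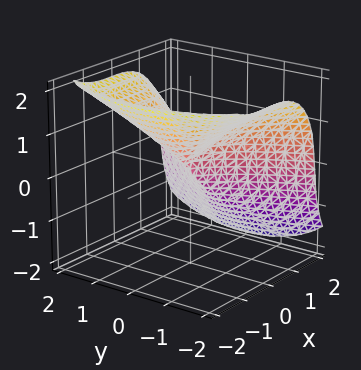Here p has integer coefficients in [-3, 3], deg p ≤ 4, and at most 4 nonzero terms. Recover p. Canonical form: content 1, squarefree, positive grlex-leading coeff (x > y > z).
3*x^3 + x^2*z + 2*z^3 - 3*y^2

(a) Degree: a generic line meets the surface in up to 3 points, so deg p = 3.
(b) From the visible intercepts: it crosses the z-axis at the gridline z = 0; one y-axis crossing is at y = 0; it meets the x-axis at x = 0 (among the integer gridlines).
(c) Assembling these constraints gives the stated polynomial.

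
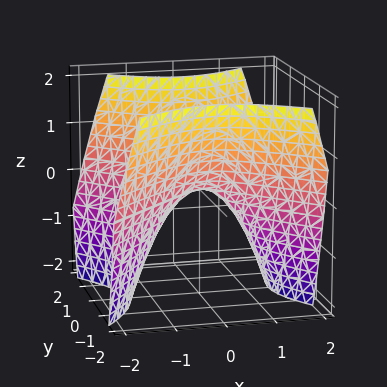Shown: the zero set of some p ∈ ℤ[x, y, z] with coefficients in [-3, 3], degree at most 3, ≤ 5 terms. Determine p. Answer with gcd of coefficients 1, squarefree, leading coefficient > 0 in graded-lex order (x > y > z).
x^2 - y^2 + z

1. Degree: a saddle surface; a quadric, so deg p = 2.
2. Symmetries: it's symmetric under x → −x, forcing even powers of x; it's symmetric under y → −y, forcing even powers of y.
3. Checking where it meets the axes: it crosses the y-axis at the gridline y = 0; it meets the z-axis at z = 0 (among the integer gridlines).
4. Assembling these constraints gives the stated polynomial.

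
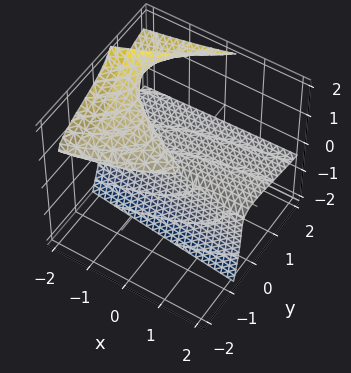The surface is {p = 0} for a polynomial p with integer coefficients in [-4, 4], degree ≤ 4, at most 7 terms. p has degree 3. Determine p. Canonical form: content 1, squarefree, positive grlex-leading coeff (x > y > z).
First, degree: a generic line meets the surface in up to 3 points, so deg p = 3.
Then, against the integer gridlines: one y-axis crossing is at y = 0; it crosses the z-axis at the gridline z = 0; the visible x-axis segment lies entirely on the surface.
Finally, the integer polynomial consistent with all of this is the stated p.

3*y*z^2 - z^3 - x*z - y^2 - 3*y*z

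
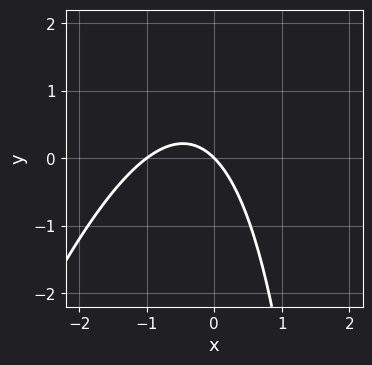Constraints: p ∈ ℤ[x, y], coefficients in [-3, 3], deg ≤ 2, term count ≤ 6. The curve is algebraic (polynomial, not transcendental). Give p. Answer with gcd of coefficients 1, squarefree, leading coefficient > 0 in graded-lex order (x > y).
First, the degree is 2 — the shape is more complex than any degree-1 curve.
Then, from the visible intercepts: the x-axis gridline crossings are at x ∈ {-1, 0}; one y-axis crossing is at y = 0.
Finally, solving for integer coefficients yields p as stated.

3*x^2 - x*y + 3*x + 3*y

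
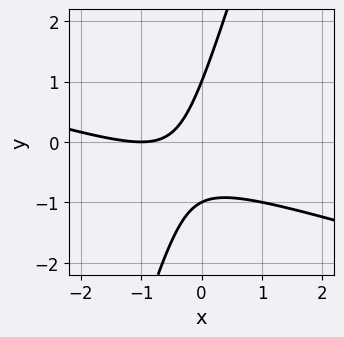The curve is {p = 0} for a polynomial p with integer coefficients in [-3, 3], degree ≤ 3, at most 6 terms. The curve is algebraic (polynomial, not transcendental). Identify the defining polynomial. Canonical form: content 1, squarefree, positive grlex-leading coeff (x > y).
x^2 + 3*x*y - y^2 + 2*x + 1

1. The degree is 2 — a generic line meets the curve in up to 2 points.
2. Checking where it meets the axes: it crosses the x-axis at the gridline x = -1; among the integer gridlines, it crosses the y-axis at y ∈ {-1, 1}.
3. Putting this together gives p.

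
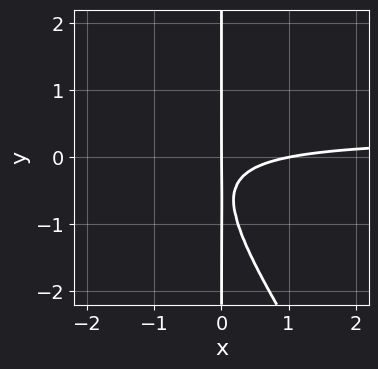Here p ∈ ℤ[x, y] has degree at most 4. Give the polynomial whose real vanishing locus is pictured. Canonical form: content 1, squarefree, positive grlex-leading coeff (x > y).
1. deg p = 3.
2. Against the integer gridlines: among the integer gridlines, it crosses the x-axis at x ∈ {0, 1}; every point of the y-axis in the box is on the curve.
3. Assembling these constraints gives the stated polynomial.

3*x^2*y + 2*x*y^2 - x^2 + 2*x*y + x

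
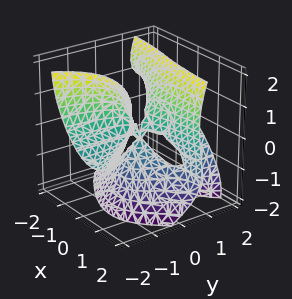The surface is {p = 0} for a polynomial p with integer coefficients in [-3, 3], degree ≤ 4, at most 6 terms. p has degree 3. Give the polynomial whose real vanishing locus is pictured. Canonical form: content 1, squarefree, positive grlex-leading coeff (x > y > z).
2*x^2*y + 2*x*y^2 + 3*y^2*z - z^3 - 2*x^2

deg p = 3. No degree-2 surface has this shape.
Observable constraints: every point of the y-axis in the box is on the surface; it crosses the z-axis at the gridline z = 0; one x-axis crossing is at x = 0.
The integer polynomial consistent with all of this is the stated p.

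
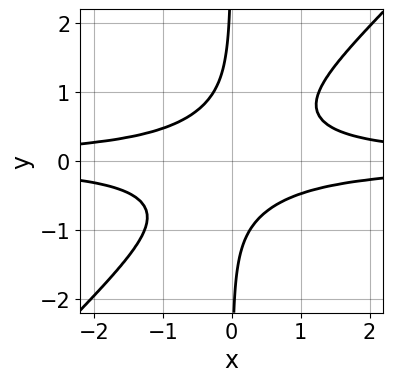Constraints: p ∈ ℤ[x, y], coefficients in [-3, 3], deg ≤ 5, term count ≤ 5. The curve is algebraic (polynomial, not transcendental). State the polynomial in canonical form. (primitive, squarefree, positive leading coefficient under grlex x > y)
deg p = 4. No degree-3 curve has this shape.
Observable constraints: no y-intercept at any integer in the box; the curve avoids every integer x-axis point in the box.
The integer polynomial consistent with all of this is the stated p.

3*x^2*y^2 - 3*x*y^3 - 1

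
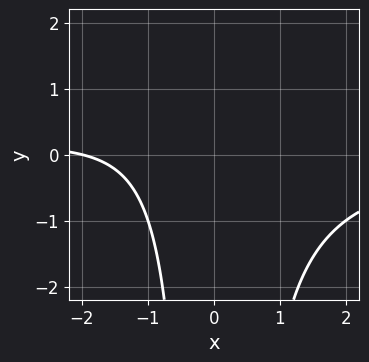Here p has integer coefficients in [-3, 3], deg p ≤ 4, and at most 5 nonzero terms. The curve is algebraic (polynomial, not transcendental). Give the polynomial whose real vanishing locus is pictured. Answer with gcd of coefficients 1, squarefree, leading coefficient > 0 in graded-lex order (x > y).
x^2*y + x + 2

1. Degree: no degree-2 curve has this shape, so deg p = 3.
2. Checking where it meets the axes: it crosses the x-axis at the gridline x = -2; no y-intercept at any integer in the box.
3. Putting this together gives p.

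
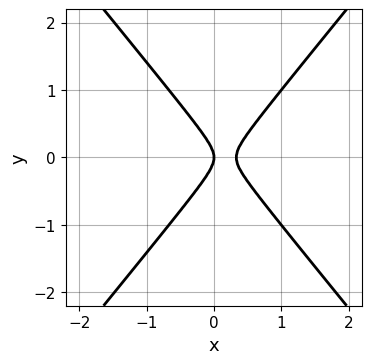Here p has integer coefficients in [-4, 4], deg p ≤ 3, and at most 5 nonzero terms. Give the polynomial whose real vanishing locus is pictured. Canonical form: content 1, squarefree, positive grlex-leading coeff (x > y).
3*x^2 - 2*y^2 - x

(a) The degree is 2 — the shape is more complex than any degree-1 curve.
(b) Symmetries: the y ↦ −y reflection is a symmetry, so y appears only in even powers.
(c) From the visible intercepts: it crosses the y-axis at the gridline y = 0; it meets the x-axis at x = 0 (among the integer gridlines).
(d) Together with the visible shape, these determine p as stated.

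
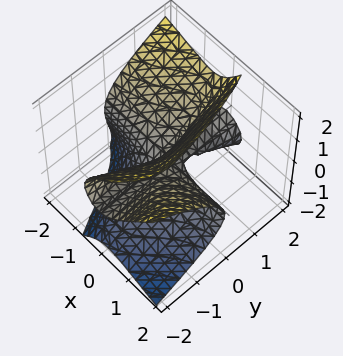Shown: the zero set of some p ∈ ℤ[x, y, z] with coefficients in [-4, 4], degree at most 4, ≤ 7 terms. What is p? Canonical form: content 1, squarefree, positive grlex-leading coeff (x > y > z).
First, the degree is 3 — the shape is more complex than any degree-2 surface.
Next, from the axis intercepts and sections: it meets the z-axis at z = 0 (among the integer gridlines); the visible x-axis segment lies entirely on the surface.
Finally, putting this together gives p. Check: (0, -1, 0) on the y-axis lies on the surface, and p(0, -1, 0) = 0. ✓

3*x^2*y + 3*x*z^2 + y^2*z - 2*z^3 + 2*x*z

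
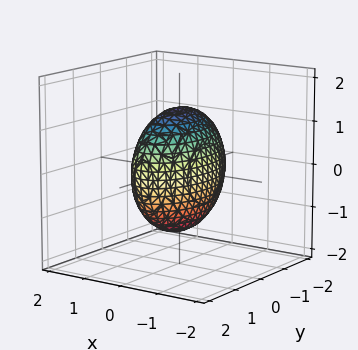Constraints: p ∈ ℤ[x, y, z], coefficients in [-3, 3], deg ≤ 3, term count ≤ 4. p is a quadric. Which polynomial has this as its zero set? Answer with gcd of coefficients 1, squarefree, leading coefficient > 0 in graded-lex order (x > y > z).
3*x^2 + y^2 + z^2 - 2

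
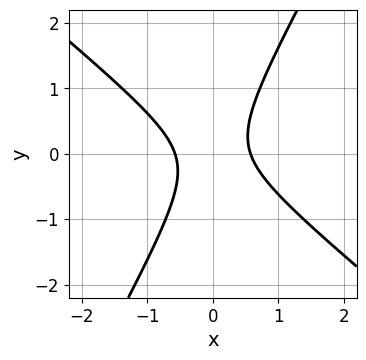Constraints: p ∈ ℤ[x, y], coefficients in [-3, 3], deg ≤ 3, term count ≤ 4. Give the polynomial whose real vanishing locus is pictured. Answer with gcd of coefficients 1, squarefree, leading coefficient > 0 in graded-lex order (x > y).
(a) Degree: a generic line meets the curve in up to 2 points, so deg p = 2.
(b) Against the integer gridlines: no y-intercept at any integer in the box.
(c) Fitting integer coefficients to these (and the overall shape) gives p.

3*x^2 + 2*x*y - 2*y^2 - 1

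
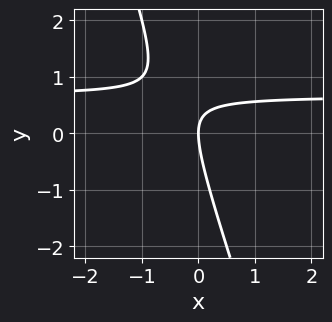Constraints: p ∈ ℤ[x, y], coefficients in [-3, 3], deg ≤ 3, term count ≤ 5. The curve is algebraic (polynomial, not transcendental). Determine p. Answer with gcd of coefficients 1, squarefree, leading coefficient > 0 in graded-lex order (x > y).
3*x*y + y^2 - 2*x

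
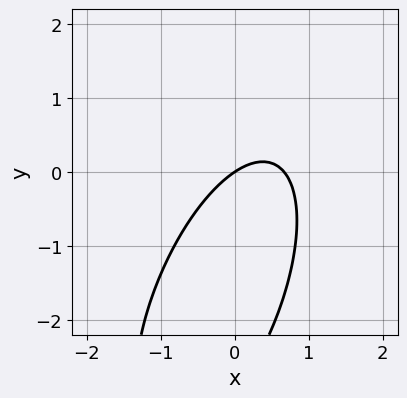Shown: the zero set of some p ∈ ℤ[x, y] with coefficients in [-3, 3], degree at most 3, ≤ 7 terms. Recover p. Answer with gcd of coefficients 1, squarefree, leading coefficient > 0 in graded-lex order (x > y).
First, the degree is 2 — the shape is more complex than any degree-1 curve.
Then, from the visible intercepts: it crosses the x-axis at the gridline x = 0; one y-axis crossing is at y = 0.
Finally, assembling these constraints gives the stated polynomial.

3*x^2 - 2*x*y + y^2 - 2*x + 3*y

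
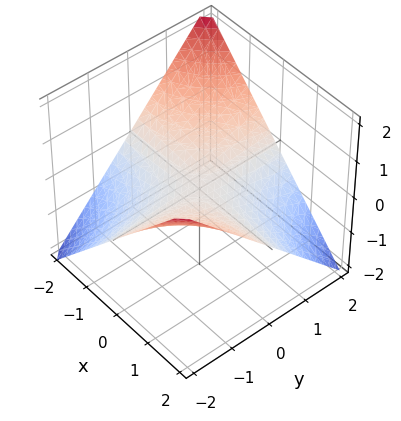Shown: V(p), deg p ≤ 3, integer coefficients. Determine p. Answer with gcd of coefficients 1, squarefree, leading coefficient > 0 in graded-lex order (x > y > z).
x*y + 2*z

First, degree: a hyperbolic paraboloid; a quadric, so deg p = 2.
Next, observable constraints: the visible y-axis segment lies entirely on the surface; every point of the x-axis in the box is on the surface; one z-axis crossing is at z = 0.
Finally, putting this together gives p.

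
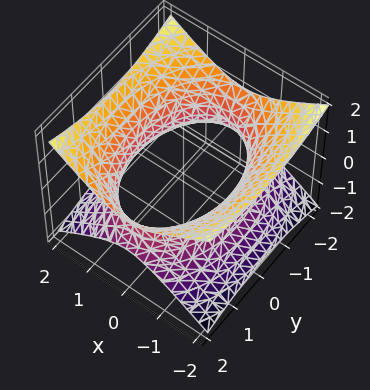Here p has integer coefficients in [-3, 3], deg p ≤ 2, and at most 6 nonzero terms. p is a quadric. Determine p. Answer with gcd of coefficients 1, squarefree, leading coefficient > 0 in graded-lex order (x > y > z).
2*x^2 + y^2 - 3*z^2 - 3

First, the degree is 2 — one connected sheet with a waist; a quadric.
Next, symmetries: mirror symmetry z ↦ −z ⇒ only even powers of z; the x ↦ −x reflection is a symmetry, so x appears only in even powers; it's symmetric under y → −y, forcing even powers of y.
Next, reading off the gridlines: it misses every integer gridline on the z-axis.
Finally, the integer polynomial consistent with all of this is the stated p.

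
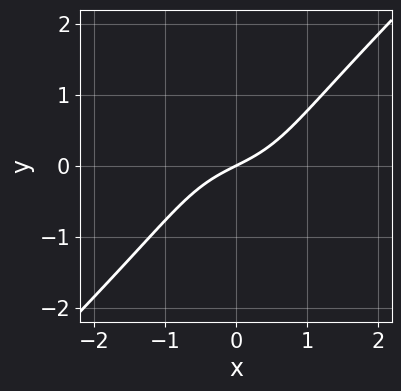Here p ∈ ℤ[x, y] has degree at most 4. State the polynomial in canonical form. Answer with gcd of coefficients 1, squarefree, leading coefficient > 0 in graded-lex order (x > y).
x^3 - y^3 + x - 2*y

1. Degree: the shape is more complex than any degree-2 curve, so deg p = 3.
2. Observable constraints: it crosses the y-axis at the gridline y = 0; it crosses the x-axis at the gridline x = 0.
3. Assembling these constraints gives the stated polynomial.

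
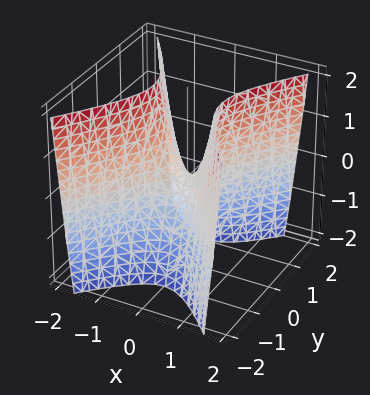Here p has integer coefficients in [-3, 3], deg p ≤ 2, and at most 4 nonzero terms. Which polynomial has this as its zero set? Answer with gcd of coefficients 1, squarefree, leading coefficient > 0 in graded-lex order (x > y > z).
3*x^2 - 2*y^2 - z

1. deg p = 2. A hyperbolic paraboloid; a quadric.
2. Symmetries: it's symmetric under x → −x, forcing even powers of x; it's symmetric under y → −y, forcing even powers of y.
3. From the visible intercepts: it crosses the y-axis at the gridline y = 0; it meets the z-axis at z = 0 (among the integer gridlines); it crosses the x-axis at the gridline x = 0.
4. Solving for integer coefficients yields p as stated.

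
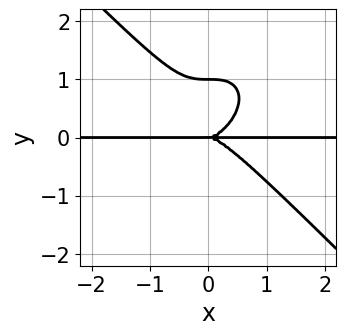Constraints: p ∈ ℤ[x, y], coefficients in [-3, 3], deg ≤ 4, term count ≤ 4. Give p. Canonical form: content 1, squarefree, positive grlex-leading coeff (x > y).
x^3*y + y^4 - y^3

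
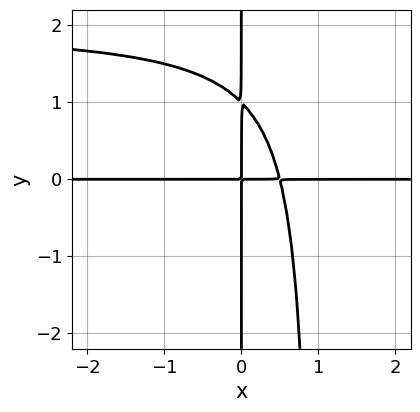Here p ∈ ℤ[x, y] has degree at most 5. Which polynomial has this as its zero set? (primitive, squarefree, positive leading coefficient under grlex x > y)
First, degree: a generic line meets the curve in up to 4 points, so deg p = 4.
Next, against the integer gridlines: every point of the x-axis in the box is on the curve; the visible y-axis segment lies entirely on the curve.
Finally, putting this together gives p.

x^2*y^2 - 2*x^2*y - x*y^2 + x*y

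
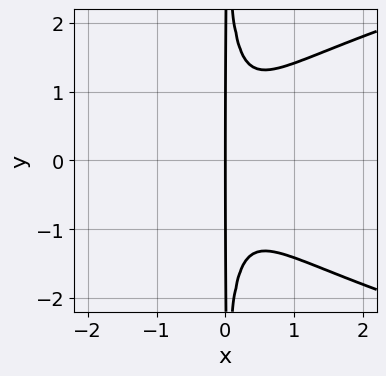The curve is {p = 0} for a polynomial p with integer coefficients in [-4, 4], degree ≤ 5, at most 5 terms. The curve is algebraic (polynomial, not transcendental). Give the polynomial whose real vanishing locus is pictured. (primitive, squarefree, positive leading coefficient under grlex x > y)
2*x^2*y^2 - 3*x^3 - x

(a) Degree: no degree-3 curve has this shape, so deg p = 4.
(b) Symmetries: the y ↦ −y reflection is a symmetry, so y appears only in even powers.
(c) Against the integer gridlines: one x-axis crossing is at x = 0; the visible y-axis segment lies entirely on the curve.
(d) The integer polynomial consistent with all of this is the stated p.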